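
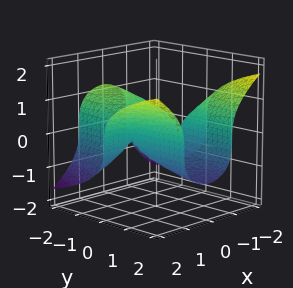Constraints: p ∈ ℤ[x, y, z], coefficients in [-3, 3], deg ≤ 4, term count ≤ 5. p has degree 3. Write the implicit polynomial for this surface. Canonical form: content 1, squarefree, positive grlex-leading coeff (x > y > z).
1. The degree is 3 — no degree-2 surface has this shape.
2. From the axis intercepts and sections: it crosses the y-axis at the gridline y = 0; one z-axis crossing is at z = 0; the visible x-axis segment lies entirely on the surface.
3. Putting this together gives p.

2*x^2*y - 3*z^3 - 2*y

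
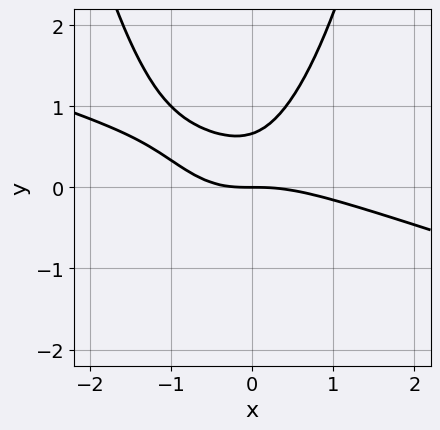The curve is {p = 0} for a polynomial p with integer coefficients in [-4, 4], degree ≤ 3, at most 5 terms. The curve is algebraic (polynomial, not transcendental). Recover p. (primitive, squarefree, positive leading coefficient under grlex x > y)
x^3 + 3*x^2*y + x*y - 3*y^2 + 2*y

The degree is 3 — no degree-2 curve has this shape.
Observable constraints: it meets the y-axis at y = 0 (among the integer gridlines); one x-axis crossing is at x = 0.
Together with the visible shape, these determine p as stated.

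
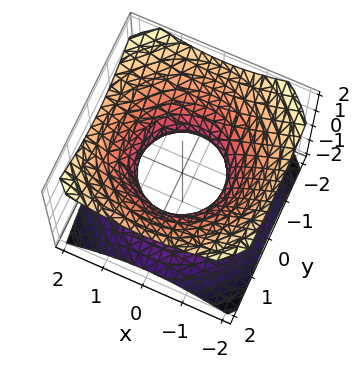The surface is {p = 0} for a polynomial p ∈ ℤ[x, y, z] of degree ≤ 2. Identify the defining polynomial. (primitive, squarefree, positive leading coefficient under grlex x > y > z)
2*x^2 + 2*y^2 - 3*z^2 - 2

(a) Degree: an hourglass — one-sheet hyperboloid; a quadric, so deg p = 2.
(b) Symmetries: mirror symmetry z ↦ −z ⇒ only even powers of z; the surface is invariant under rotation about z: p = q(x² + y², z).
(c) Observable constraints: it misses every integer gridline on the z-axis; among the integer gridlines, it crosses the y-axis at y ∈ {-1, 1}.
(d) Together with the visible shape, these determine p as stated. Check: (1, 0, 0) on the x-axis lies on the surface, and p(1, 0, 0) = 0. ✓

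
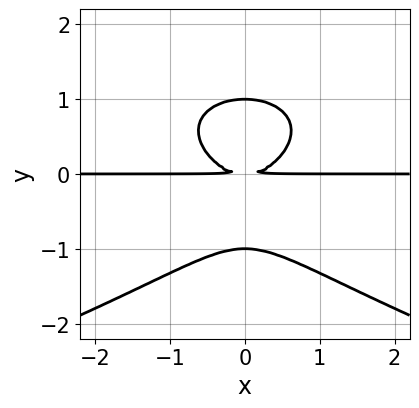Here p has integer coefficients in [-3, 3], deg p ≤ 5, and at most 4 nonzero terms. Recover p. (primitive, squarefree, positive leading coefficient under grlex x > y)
y^4 + x^2*y - y^2

First, deg p = 4. A generic line meets the curve in up to 4 points.
Then, symmetries: it's symmetric under x → −x, forcing even powers of x.
Next, observable constraints: among the integer gridlines, it crosses the y-axis at y ∈ {-1, 1}; the visible x-axis segment lies entirely on the curve.
Finally, assembling these constraints gives the stated polynomial.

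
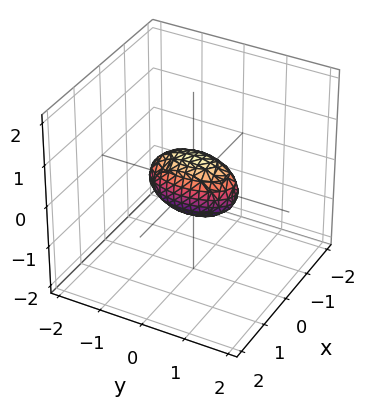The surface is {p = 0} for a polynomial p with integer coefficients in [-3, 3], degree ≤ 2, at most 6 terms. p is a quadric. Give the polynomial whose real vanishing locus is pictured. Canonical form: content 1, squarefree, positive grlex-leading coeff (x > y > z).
3*x^2 + y^2 + 2*z^2 - 1

1. Degree: bounded and convex; a quadric, so deg p = 2.
2. Symmetries: the x ↦ −x reflection is a symmetry, so x appears only in even powers; mirror symmetry y ↦ −y ⇒ only even powers of y; it's symmetric under z → −z, forcing even powers of z.
3. From the axis intercepts and sections: among the integer gridlines, it crosses the y-axis at y ∈ {-1, 1}.
4. Solving for integer coefficients yields p as stated.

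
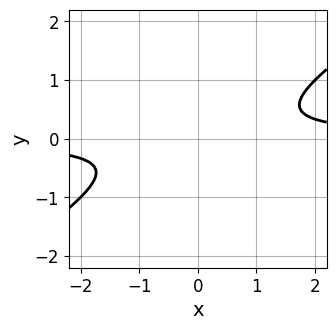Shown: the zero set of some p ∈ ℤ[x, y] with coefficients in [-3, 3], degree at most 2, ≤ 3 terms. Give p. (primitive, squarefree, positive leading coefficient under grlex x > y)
1. The degree is 2 — no degree-1 curve has this shape.
2. From the axis intercepts and sections: it misses every integer gridline on the y-axis; the curve avoids every integer x-axis point in the box.
3. Matching integer coefficients to the picture gives p.

2*x*y - 3*y^2 - 1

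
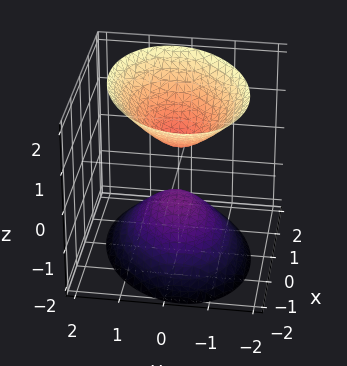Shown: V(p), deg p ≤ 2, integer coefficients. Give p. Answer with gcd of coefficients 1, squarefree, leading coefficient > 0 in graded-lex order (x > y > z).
2*x^2 - x*y + 3*y^2 - 2*z^2 + 1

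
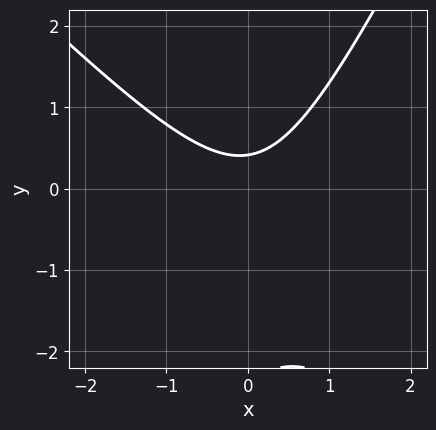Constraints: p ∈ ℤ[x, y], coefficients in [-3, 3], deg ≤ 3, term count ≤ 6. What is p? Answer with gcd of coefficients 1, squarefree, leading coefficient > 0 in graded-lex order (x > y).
(a) Degree: the shape is more complex than any degree-1 curve, so deg p = 2.
(b) From the visible intercepts: the curve avoids every integer x-axis point in the box.
(c) Assembling these constraints gives the stated polynomial.

2*x^2 + x*y - y^2 - 2*y + 1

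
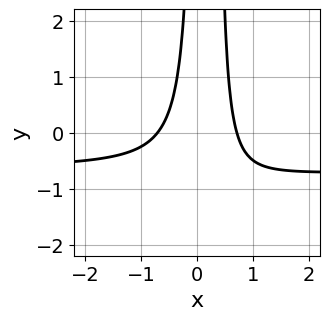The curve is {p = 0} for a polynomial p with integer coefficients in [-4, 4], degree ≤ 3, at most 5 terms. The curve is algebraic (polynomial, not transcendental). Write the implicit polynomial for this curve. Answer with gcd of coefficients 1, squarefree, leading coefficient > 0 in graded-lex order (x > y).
3*x^2*y + 2*x^2 - x*y - 1

1. deg p = 3. No degree-2 curve has this shape.
2. Observable constraints: the curve avoids every integer y-axis point in the box.
3. Solving for integer coefficients yields p as stated.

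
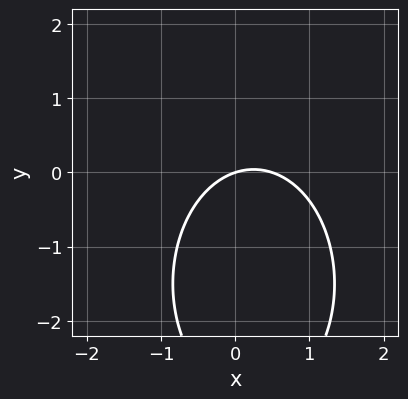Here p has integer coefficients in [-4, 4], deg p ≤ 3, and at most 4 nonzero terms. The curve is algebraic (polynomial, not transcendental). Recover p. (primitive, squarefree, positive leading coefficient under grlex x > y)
(a) The degree is 2 — a generic line meets the curve in up to 2 points.
(b) Observable constraints: it meets the y-axis at y = 0 (among the integer gridlines); one x-axis crossing is at x = 0.
(c) Together with the visible shape, these determine p as stated.

2*x^2 + y^2 - x + 3*y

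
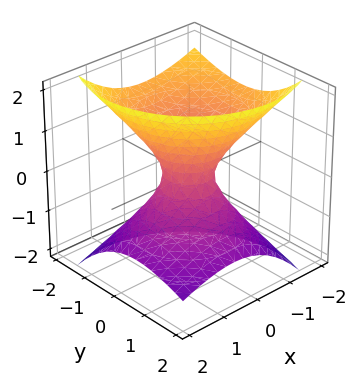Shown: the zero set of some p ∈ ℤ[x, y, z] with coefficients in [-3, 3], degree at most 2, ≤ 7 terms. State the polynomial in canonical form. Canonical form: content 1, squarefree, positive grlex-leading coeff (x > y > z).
3*x^2 + 3*x*z + 3*y^2 + 3*y*z - 3*z^2 - 1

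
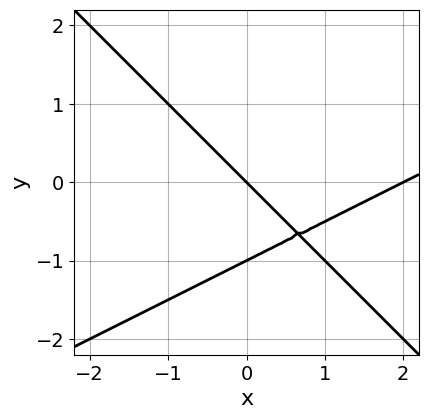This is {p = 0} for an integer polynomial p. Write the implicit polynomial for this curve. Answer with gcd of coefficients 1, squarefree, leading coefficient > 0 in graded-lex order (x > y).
(a) The degree is 2 — the shape is more complex than any degree-1 curve.
(b) Against the integer gridlines: among the integer gridlines, it crosses the x-axis at x ∈ {0, 2}; the y-axis gridline crossings are at y ∈ {-1, 0}.
(c) The integer polynomial consistent with all of this is the stated p.

x^2 - x*y - 2*y^2 - 2*x - 2*y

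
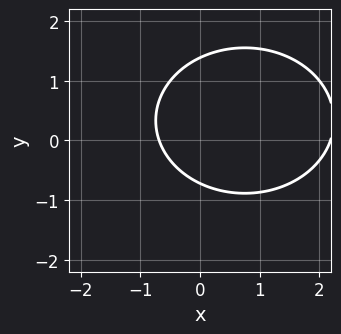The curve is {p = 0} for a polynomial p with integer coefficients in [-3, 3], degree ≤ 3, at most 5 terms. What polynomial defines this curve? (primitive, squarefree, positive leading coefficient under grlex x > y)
Degree: a generic line meets the curve in up to 2 points, so deg p = 2.
The integer polynomial consistent with all of this is the stated p.

2*x^2 + 3*y^2 - 3*x - 2*y - 3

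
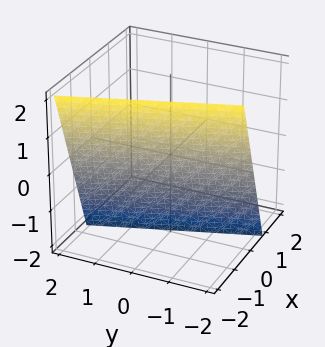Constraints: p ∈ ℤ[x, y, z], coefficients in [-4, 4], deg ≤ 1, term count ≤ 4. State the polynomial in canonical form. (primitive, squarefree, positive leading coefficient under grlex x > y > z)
3*x + y + z + 2

deg p = 1. The surface is flat (a plane).
Against the integer gridlines: it meets the y-axis at y = -2 (among the integer gridlines); one z-axis crossing is at z = -2.
The integer polynomial consistent with all of this is the stated p.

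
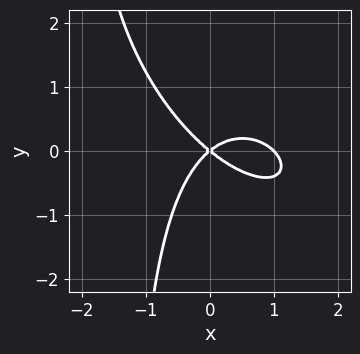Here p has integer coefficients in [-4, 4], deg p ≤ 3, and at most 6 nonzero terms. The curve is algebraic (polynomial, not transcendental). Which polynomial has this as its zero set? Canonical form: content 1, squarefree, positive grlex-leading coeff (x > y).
Degree: a generic line meets the curve in up to 3 points, so deg p = 3.
Observable constraints: it meets the y-axis at y = 0 (among the integer gridlines); the x-axis gridline crossings are at x ∈ {0, 1}.
Matching integer coefficients to the picture gives p.

2*x^3 + 2*x^2*y + 2*x*y^2 - 2*x^2 + 3*y^2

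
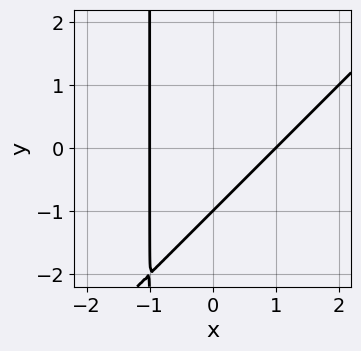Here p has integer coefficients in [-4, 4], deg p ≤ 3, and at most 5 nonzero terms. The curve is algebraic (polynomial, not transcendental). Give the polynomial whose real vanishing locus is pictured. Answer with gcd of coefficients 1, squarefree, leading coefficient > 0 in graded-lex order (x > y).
x^2 - x*y - y - 1

Degree: the shape is more complex than any degree-1 curve, so deg p = 2.
Reading off the gridlines: the x-axis gridline crossings are at x ∈ {-1, 1}; it meets the y-axis at y = -1 (among the integer gridlines).
Assembling these constraints gives the stated polynomial.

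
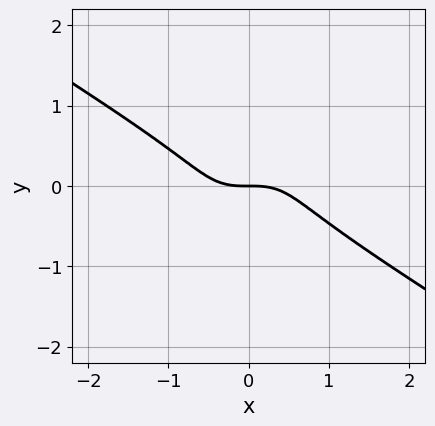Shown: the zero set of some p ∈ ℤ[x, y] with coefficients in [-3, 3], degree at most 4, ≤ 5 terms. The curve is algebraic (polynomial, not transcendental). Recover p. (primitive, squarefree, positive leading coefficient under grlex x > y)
First, degree: the shape is more complex than any degree-2 curve, so deg p = 3.
Next, against the integer gridlines: one x-axis crossing is at x = 0; one y-axis crossing is at y = 0.
Finally, assembling these constraints gives the stated polynomial.

x^3 - 2*x*y^2 + y^3 + y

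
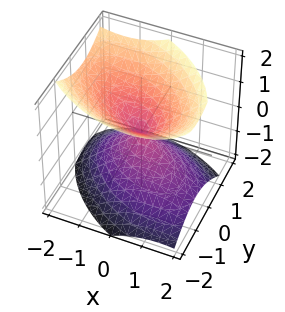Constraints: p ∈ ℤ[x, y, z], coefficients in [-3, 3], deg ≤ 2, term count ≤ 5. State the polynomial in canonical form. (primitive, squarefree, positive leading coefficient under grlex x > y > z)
2*x^2 + 2*x*y + x*z + 3*y^2 - 3*z^2

(a) I count 2 distinct pieces. Treating them together as one polynomial.
(b) Degree: a generic line meets the surface in up to 2 points, so deg p = 2.
(c) From the axis intercepts and sections: one x-axis crossing is at x = 0; it crosses the z-axis at the gridline z = 0.
(d) Putting this together gives p.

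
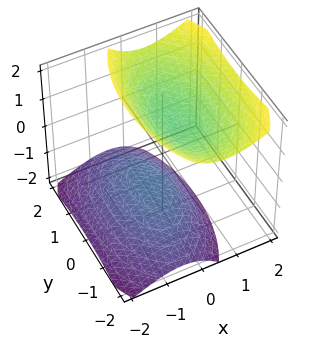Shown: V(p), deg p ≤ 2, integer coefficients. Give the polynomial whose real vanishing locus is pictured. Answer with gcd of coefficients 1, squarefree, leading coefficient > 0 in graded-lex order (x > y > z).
First, the picture has 2 separate pieces.
Next, deg p = 2.
Then, from the axis intercepts and sections: it misses every integer gridline on the x-axis; the surface avoids every integer y-axis point in the box; the z-axis gridline crossings are at z ∈ {-1, 1}.
Finally, fitting integer coefficients to these (and the overall shape) gives p.

3*x^2 - 2*x*z + y^2 - 2*z^2 + 2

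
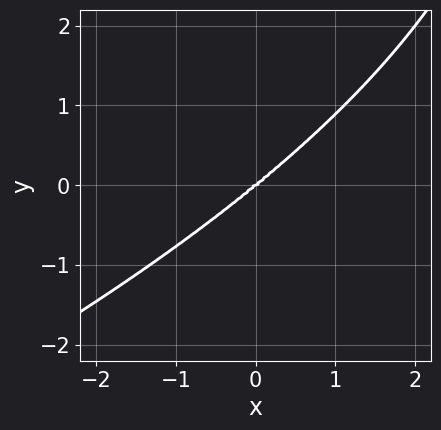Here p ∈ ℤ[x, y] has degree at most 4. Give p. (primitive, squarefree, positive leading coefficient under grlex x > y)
(a) Degree: a generic line meets the curve in up to 4 points, so deg p = 4.
(b) Reading off the gridlines: it crosses the x-axis at the gridline x = 0; it meets the y-axis at y = 0 (among the integer gridlines).
(c) Putting this together gives p.

x*y^3 + 3*x^3 - 2*x*y^2 - 3*y^3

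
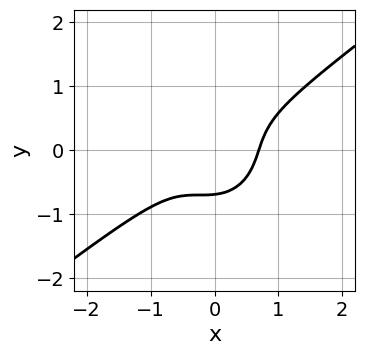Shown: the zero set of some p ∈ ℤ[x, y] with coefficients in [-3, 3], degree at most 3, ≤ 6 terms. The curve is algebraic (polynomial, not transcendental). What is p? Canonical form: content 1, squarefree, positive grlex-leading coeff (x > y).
3*x^3 - 3*x^2*y + x*y^2 - 3*y^3 - 1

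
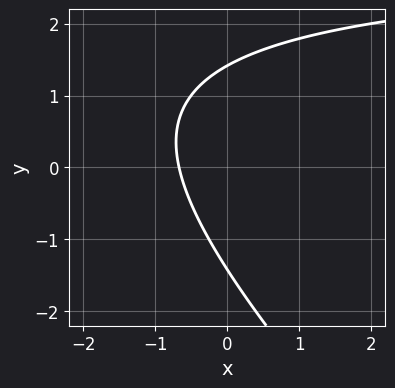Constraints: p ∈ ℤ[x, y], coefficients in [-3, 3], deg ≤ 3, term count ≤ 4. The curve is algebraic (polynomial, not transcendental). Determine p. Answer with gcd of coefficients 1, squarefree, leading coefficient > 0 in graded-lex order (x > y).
x*y + y^2 - 3*x - 2

Degree: the shape is more complex than any degree-1 curve, so deg p = 2.
Matching integer coefficients to the picture gives p.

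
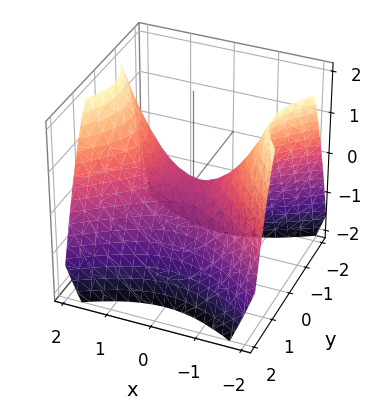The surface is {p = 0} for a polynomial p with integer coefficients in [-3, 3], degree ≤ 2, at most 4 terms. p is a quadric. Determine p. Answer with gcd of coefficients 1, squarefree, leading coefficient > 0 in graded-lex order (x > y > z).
1. deg p = 2.
2. Symmetries: the y ↦ −y reflection is a symmetry, so y appears only in even powers; it's symmetric under x → −x, forcing even powers of x.
3. From the axis intercepts and sections: it crosses the y-axis at the gridline y = 0; it crosses the x-axis at the gridline x = 0; it crosses the z-axis at the gridline z = 0.
4. Together with the visible shape, these determine p as stated.

2*x^2 - 3*y^2 - 3*z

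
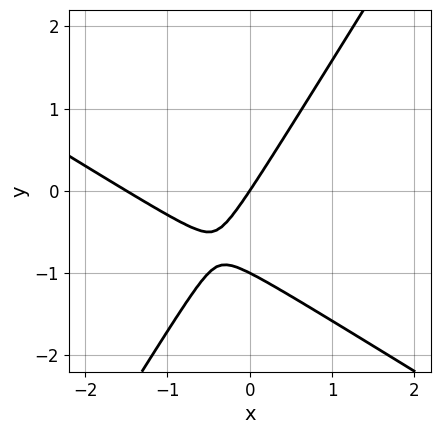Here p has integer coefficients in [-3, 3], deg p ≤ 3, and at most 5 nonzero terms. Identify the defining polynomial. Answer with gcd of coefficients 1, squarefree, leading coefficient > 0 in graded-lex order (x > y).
deg p = 2. The shape is more complex than any degree-1 curve.
Checking where it meets the axes: one x-axis crossing is at x = 0; among the integer gridlines, it crosses the y-axis at y ∈ {-1, 0}.
The integer polynomial consistent with all of this is the stated p.

2*x^2 + 2*x*y - 2*y^2 + 3*x - 2*y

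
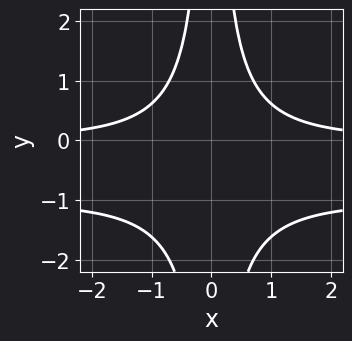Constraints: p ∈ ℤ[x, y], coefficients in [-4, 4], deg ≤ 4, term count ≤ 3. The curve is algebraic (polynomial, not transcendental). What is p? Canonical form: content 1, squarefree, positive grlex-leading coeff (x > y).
First, degree: no degree-3 curve has this shape, so deg p = 4.
Then, symmetries: mirror symmetry x ↦ −x ⇒ only even powers of x.
Then, checking where it meets the axes: the curve avoids every integer y-axis point in the box; it misses every integer gridline on the x-axis.
Finally, putting this together gives p.

x^2*y^2 + x^2*y - 1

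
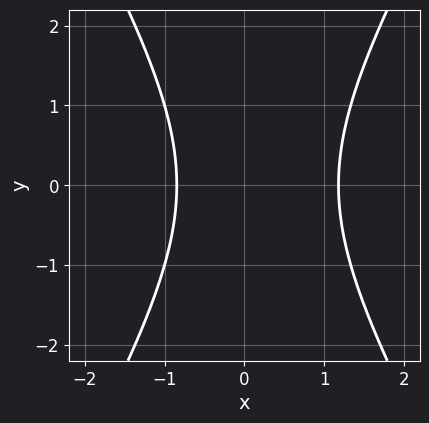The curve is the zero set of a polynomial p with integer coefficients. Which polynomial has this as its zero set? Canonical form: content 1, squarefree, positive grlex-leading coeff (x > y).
1. deg p = 2. The shape is more complex than any degree-1 curve.
2. Symmetries: it's symmetric under y → −y, forcing even powers of y.
3. Reading off the gridlines: it misses every integer gridline on the y-axis.
4. Matching integer coefficients to the picture gives p.

3*x^2 - y^2 - x - 3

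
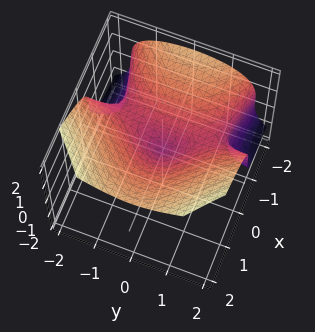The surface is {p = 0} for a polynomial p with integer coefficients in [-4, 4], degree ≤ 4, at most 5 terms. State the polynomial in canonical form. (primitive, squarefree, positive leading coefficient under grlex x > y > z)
2*x*y^2 - 2*z^3 + 2*x^2 + y^2

The degree is 3 — a generic line meets the surface in up to 3 points.
Against the integer gridlines: it crosses the z-axis at the gridline z = 0; it crosses the y-axis at the gridline y = 0.
The integer polynomial consistent with all of this is the stated p.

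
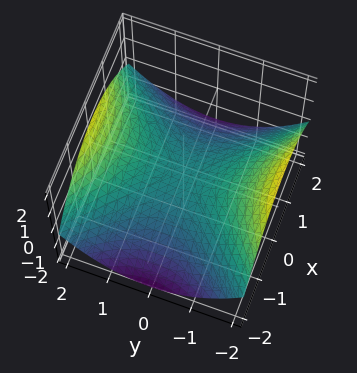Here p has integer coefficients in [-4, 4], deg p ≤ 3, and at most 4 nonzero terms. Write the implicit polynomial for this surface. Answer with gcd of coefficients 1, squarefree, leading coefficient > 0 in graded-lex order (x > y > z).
x^2 - y^2 + 3*z

The degree is 2 — a hyperbolic paraboloid; a quadric.
Symmetries: the x ↦ −x reflection is a symmetry, so x appears only in even powers; it's symmetric under y → −y, forcing even powers of y.
From the axis intercepts and sections: it crosses the x-axis at the gridline x = 0; it meets the z-axis at z = 0 (among the integer gridlines); it meets the y-axis at y = 0 (among the integer gridlines).
Matching integer coefficients to the picture gives p.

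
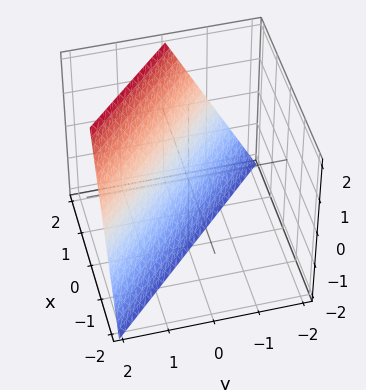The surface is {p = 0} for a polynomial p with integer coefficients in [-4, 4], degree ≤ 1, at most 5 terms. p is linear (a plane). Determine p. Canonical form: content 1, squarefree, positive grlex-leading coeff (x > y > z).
2*x + 2*y - z - 2

1. deg p = 1. The surface is flat (a plane).
2. Checking where it meets the axes: it meets the y-axis at y = 1 (among the integer gridlines); it meets the z-axis at z = -2 (among the integer gridlines); it meets the x-axis at x = 1 (among the integer gridlines).
3. These observations pin down the coefficients.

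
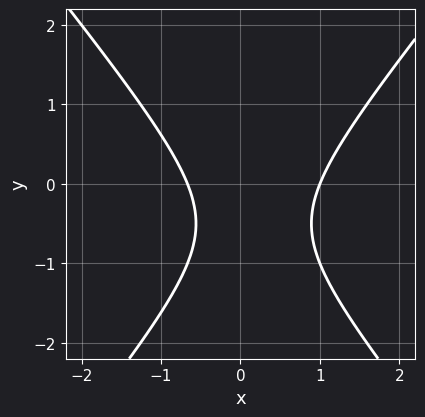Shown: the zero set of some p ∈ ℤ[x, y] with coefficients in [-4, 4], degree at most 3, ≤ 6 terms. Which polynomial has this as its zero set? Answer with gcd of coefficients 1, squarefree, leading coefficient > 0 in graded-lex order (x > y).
The degree is 2 — a generic line meets the curve in up to 2 points.
Against the integer gridlines: the curve avoids every integer y-axis point in the box; it meets the x-axis at x = 1 (among the integer gridlines).
Matching integer coefficients to the picture gives p.

3*x^2 - 2*y^2 - x - 2*y - 2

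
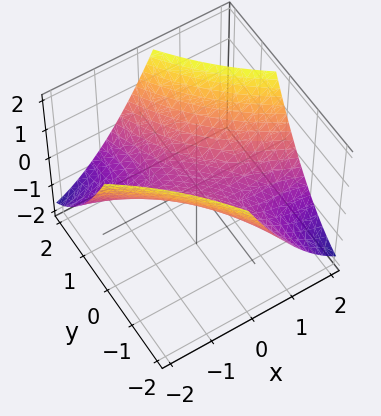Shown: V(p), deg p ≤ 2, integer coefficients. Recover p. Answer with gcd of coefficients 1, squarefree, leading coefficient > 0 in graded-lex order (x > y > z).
(a) deg p = 2. The shape is more complex than any degree-1 surface.
(b) Reading off the gridlines: it crosses the z-axis at the gridline z = 0; it crosses the y-axis at the gridline y = 0; it meets the x-axis at x = 0 (among the integer gridlines).
(c) Assembling these constraints gives the stated polynomial.

x^2 + 3*x*y + y^2 - 3*z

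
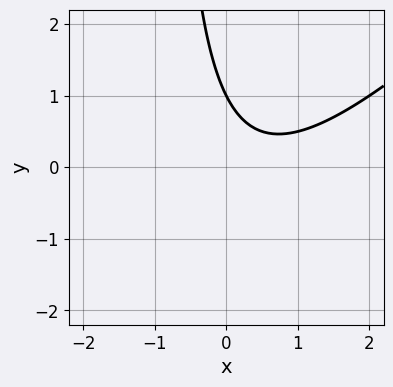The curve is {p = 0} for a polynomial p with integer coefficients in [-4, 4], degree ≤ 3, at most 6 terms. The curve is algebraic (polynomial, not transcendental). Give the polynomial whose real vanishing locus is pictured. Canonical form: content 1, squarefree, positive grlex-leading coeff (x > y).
x^2 - x*y - x - y + 1

1. deg p = 2.
2. Observable constraints: one y-axis crossing is at y = 1; the curve avoids every integer x-axis point in the box.
3. Together with the visible shape, these determine p as stated.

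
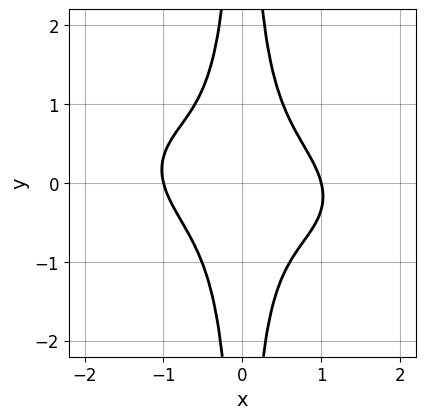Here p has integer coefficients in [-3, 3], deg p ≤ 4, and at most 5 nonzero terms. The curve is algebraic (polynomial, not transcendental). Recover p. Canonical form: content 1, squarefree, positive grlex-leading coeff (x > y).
The degree is 4 — the shape is more complex than any degree-3 curve.
Observable constraints: among the integer gridlines, it crosses the x-axis at x ∈ {-1, 1}; it misses every integer gridline on the y-axis.
Putting this together gives p.

x^4 + x^3*y + 3*x^2*y^2 - 1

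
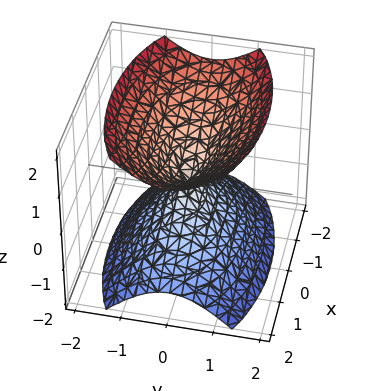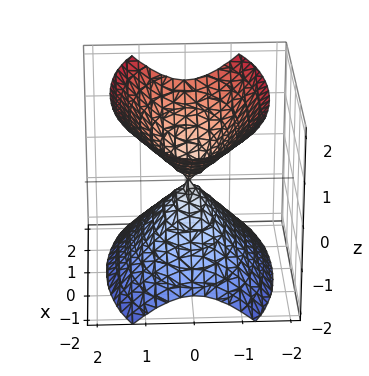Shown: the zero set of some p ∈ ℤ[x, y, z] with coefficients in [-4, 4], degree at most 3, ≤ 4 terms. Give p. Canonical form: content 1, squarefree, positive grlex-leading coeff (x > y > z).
I count 2 distinct pieces. They look like related sheets of one shape, so recover p as a whole.
deg p = 2. Two nappes meeting at a single point; a quadric.
Symmetries: it's symmetric under y → −y, forcing even powers of y; mirror symmetry z ↦ −z ⇒ only even powers of z; the x ↦ −x reflection is a symmetry, so x appears only in even powers.
Observable constraints: it crosses the z-axis at the gridline z = 0; it meets the x-axis at x = 0 (among the integer gridlines); it crosses the y-axis at the gridline y = 0.
Solving for integer coefficients yields p as stated.

x^2 + 3*y^2 - 2*z^2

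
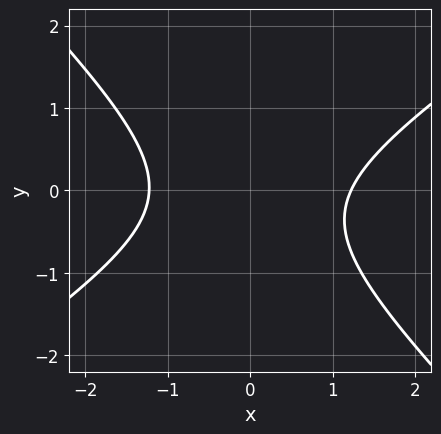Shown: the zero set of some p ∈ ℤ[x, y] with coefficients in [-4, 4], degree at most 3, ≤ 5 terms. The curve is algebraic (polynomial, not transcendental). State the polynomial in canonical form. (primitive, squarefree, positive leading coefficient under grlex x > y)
First, deg p = 2. The shape is more complex than any degree-1 curve.
Next, against the integer gridlines: no y-intercept at any integer in the box.
Finally, solving for integer coefficients yields p as stated.

2*x^2 - x*y - 3*y^2 - y - 3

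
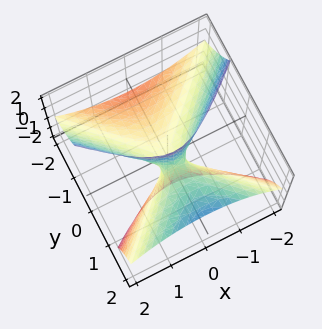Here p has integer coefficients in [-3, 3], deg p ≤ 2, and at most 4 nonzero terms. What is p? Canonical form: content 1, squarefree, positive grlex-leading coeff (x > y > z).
2*x^2 - 2*y^2 + 3*y*z - z

(a) deg p = 2. A generic line meets the surface in up to 2 points.
(b) Against the integer gridlines: it meets the x-axis at x = 0 (among the integer gridlines); it meets the y-axis at y = 0 (among the integer gridlines).
(c) Assembling these constraints gives the stated polynomial.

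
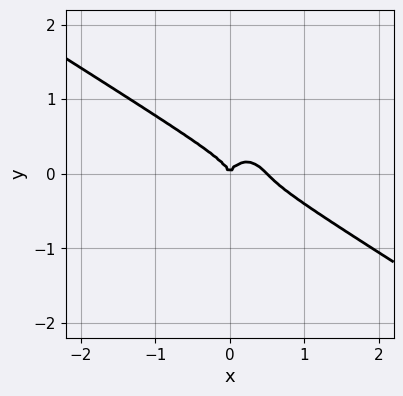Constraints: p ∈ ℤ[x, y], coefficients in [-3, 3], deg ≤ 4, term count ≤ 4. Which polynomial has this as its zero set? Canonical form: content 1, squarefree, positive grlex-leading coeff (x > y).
deg p = 3. A generic line meets the curve in up to 3 points.
Against the integer gridlines: one y-axis crossing is at y = 0; it meets the x-axis at x = 0 (among the integer gridlines).
Assembling these constraints gives the stated polynomial.

2*x^3 + 2*x^2*y + 3*y^3 - x^2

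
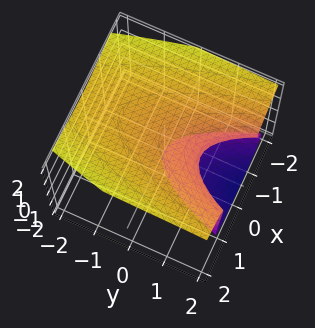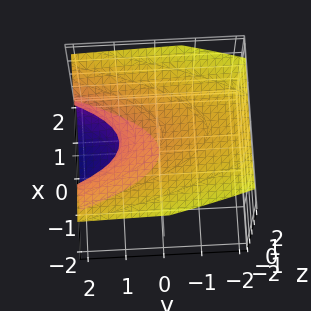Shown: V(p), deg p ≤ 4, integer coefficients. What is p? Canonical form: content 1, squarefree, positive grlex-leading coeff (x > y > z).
First, deg p = 3. No degree-2 surface has this shape.
Next, against the integer gridlines: it meets the x-axis at x = 0 (among the integer gridlines); it meets the y-axis at y = 0 (among the integer gridlines); it meets the z-axis at z = 0 (among the integer gridlines).
Finally, assembling these constraints gives the stated polynomial.

2*z^3 - x^2 - 3*z^2 + y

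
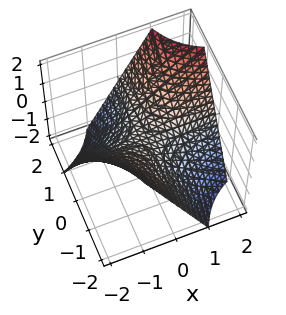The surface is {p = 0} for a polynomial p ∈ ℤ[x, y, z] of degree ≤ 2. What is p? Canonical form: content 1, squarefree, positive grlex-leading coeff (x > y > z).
(a) Degree: a hyperbolic paraboloid; a quadric, so deg p = 2.
(b) From the visible intercepts: every point of the x-axis in the box is on the surface; the visible y-axis segment lies entirely on the surface; it crosses the z-axis at the gridline z = 0.
(c) Matching integer coefficients to the picture gives p.

x*y - z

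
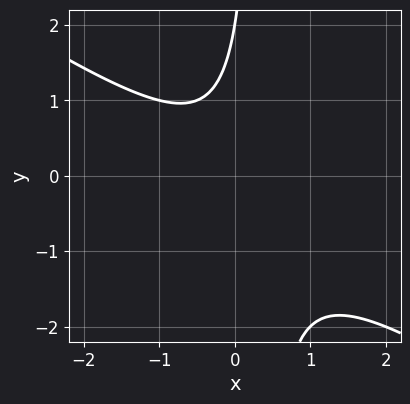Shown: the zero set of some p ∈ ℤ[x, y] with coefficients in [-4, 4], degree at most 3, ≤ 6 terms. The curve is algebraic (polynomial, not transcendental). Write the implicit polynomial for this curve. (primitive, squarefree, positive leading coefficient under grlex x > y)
(a) deg p = 2. The shape is more complex than any degree-1 curve.
(b) From the visible intercepts: the curve avoids every integer x-axis point in the box; one y-axis crossing is at y = 2.
(c) Solving for integer coefficients yields p as stated.

2*x^2 + 3*x*y - y + 2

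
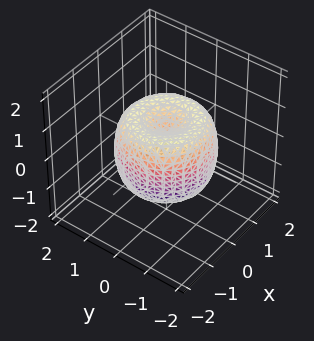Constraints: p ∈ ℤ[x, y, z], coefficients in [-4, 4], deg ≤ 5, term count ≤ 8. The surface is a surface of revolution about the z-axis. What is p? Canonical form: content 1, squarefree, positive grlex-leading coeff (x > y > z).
1. The degree is 4 — a generic line meets the surface in up to 4 points.
2. By symmetry, the z-axis is an axis of rotation, so x and y enter only as x² + y².
3. Against the integer gridlines: a circular section at z = 1 has radius between 0 and 1.
4. Assembling these constraints gives the stated polynomial.

2*x^4 + 4*x^2*y^2 + 2*y^4 - 3*x^2 - 3*y^2 + 2*z^2 - 1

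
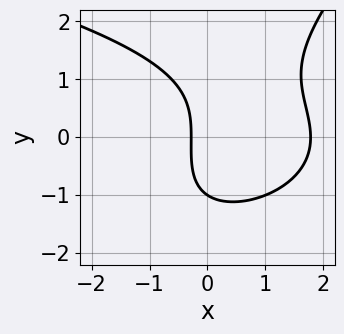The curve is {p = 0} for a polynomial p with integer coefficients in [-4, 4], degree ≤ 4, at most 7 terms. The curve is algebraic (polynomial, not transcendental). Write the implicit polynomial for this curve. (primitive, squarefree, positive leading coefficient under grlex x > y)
x*y^2 - y^3 + 2*x^2 - 3*x - 1

1. deg p = 3. The shape is more complex than any degree-2 curve.
2. Checking where it meets the axes: it meets the y-axis at y = -1 (among the integer gridlines).
3. Fitting integer coefficients to these (and the overall shape) gives p.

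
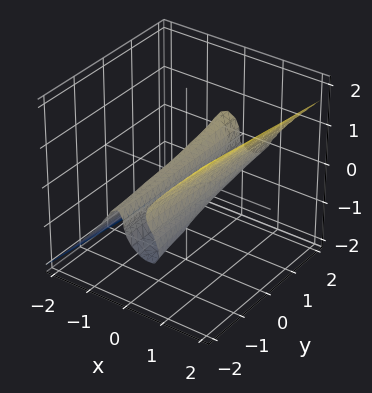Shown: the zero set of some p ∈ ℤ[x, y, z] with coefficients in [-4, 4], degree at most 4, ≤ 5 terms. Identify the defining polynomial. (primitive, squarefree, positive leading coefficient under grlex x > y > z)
3*x^3 - x*y*z - 3*z^3 - x^2 - x

(a) deg p = 3. No degree-2 surface has this shape.
(b) Reading off the gridlines: one x-axis crossing is at x = 0; the visible y-axis segment lies entirely on the surface.
(c) Together with the visible shape, these determine p as stated.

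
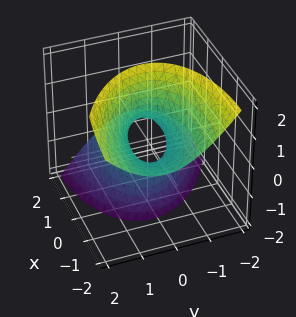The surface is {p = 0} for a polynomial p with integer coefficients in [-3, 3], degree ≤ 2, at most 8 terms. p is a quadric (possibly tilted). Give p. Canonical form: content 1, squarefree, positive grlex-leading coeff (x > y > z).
1. Degree: the shape is more complex than any degree-1 surface, so deg p = 2.
2. Against the integer gridlines: the surface avoids every integer z-axis point in the box; the x-axis gridline crossings are at x ∈ {-1, 1}.
3. The integer polynomial consistent with all of this is the stated p.

x^2 + x*y + 3*x*z + 3*y^2 - z^2 - 1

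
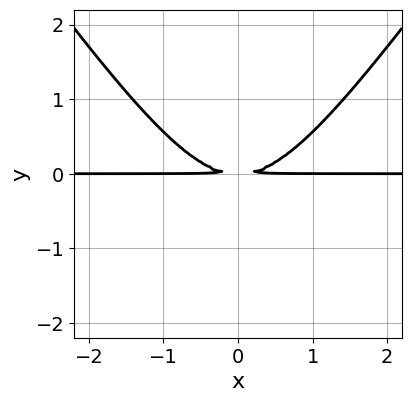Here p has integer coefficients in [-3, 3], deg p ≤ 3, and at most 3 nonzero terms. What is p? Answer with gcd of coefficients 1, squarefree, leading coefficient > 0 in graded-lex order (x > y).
(a) Degree: no degree-2 curve has this shape, so deg p = 3.
(b) Symmetries: the x ↦ −x reflection is a symmetry, so x appears only in even powers.
(c) Observable constraints: every point of the x-axis in the box is on the curve.
(d) Putting this together gives p.

2*x^2*y - y^3 - 3*y^2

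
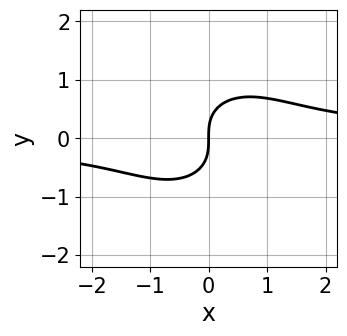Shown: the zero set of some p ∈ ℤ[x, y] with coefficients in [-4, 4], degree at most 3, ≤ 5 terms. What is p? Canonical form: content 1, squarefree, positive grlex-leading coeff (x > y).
x^2*y + y^3 - x

The degree is 3 — a generic line meets the curve in up to 3 points.
From the visible intercepts: it crosses the y-axis at the gridline y = 0; one x-axis crossing is at x = 0.
Together with the visible shape, these determine p as stated.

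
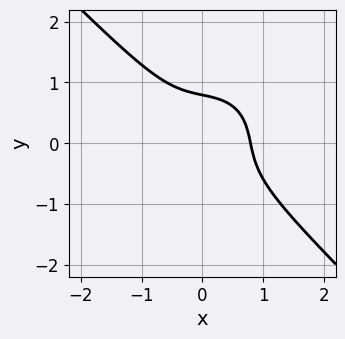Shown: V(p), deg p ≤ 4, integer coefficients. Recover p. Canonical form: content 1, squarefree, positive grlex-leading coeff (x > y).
2*x^3 + 2*y^3 + x*y - 1

First, degree: no degree-2 curve has this shape, so deg p = 3.
Finally, matching integer coefficients to the picture gives p.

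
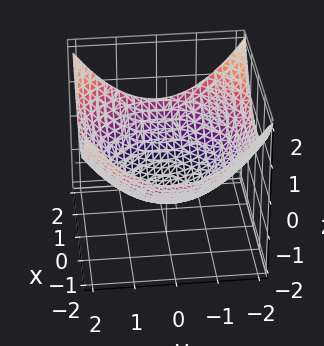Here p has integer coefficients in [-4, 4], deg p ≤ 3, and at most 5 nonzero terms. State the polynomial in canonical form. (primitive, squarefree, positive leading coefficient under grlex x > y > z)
1. The degree is 2 — no degree-1 surface has this shape.
2. Symmetry: the surface is invariant under rotation about z: p = q(x² + y², z).
3. Reading off the gridlines: one z-axis crossing is at z = -1; a circular section at z = 0 has radius between 1 and 2.
4. Putting this together gives p.

x^2 + y^2 - 3*z - 3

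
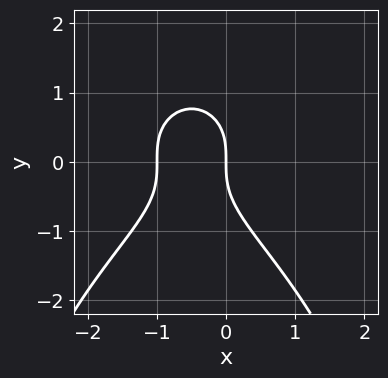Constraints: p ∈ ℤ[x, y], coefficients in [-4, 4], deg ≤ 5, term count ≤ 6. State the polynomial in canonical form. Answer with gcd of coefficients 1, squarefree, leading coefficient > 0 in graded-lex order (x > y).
First, deg p = 4.
Then, observable constraints: among the integer gridlines, it crosses the x-axis at x ∈ {-1, 0}; it meets the y-axis at y = 0 (among the integer gridlines).
Finally, fitting integer coefficients to these (and the overall shape) gives p.

x^2*y^2 + x*y^2 + 2*y^3 + 3*x^2 + 3*x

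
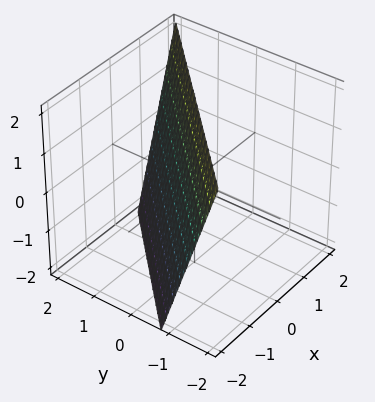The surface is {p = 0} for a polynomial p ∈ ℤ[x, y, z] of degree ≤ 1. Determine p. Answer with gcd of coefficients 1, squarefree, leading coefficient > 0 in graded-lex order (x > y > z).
3*x - 3*y - z + 2

1. deg p = 1. The surface is flat (a plane).
2. Reading off the gridlines: it crosses the z-axis at the gridline z = 2.
3. The integer polynomial consistent with all of this is the stated p.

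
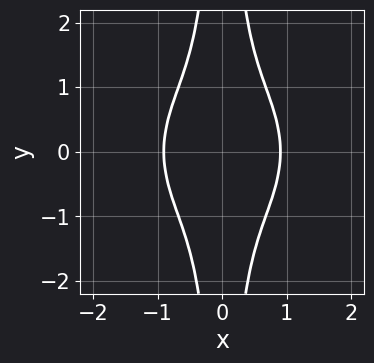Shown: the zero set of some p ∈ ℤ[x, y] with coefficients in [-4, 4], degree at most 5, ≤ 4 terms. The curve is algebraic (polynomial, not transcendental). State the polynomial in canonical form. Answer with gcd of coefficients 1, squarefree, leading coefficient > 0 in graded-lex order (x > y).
First, the degree is 4 — a generic line meets the curve in up to 4 points.
Then, symmetries: the x ↦ −x reflection is a symmetry, so x appears only in even powers; it's symmetric under y → −y, forcing even powers of y.
Then, from the visible intercepts: no y-intercept at any integer in the box.
Finally, fitting integer coefficients to these (and the overall shape) gives p.

3*x^4 + 3*x^2*y^2 - 2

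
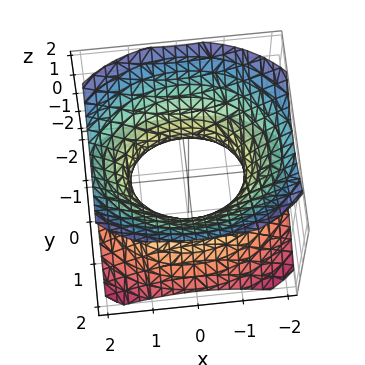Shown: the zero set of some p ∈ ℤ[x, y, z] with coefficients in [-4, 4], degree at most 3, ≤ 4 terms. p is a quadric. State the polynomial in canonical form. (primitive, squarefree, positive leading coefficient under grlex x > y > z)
1. deg p = 2.
2. Symmetries: mirror symmetry x ↦ −x ⇒ only even powers of x; the z ↦ −z reflection is a symmetry, so z appears only in even powers; it's symmetric under y → −y, forcing even powers of y.
3. From the visible intercepts: the y-axis gridline crossings are at y ∈ {-1, 1}; the surface avoids every integer z-axis point in the box.
4. These observations pin down the coefficients.

2*x^2 + 3*y^2 - 3*z^2 - 3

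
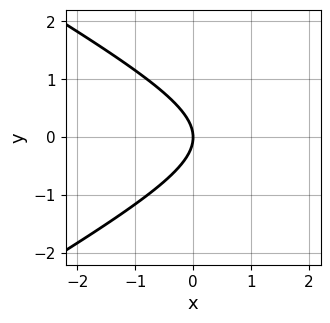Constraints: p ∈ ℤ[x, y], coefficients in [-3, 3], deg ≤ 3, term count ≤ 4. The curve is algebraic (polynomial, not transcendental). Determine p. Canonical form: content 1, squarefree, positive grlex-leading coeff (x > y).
(a) The degree is 2 — a generic line meets the curve in up to 2 points.
(b) Symmetries: it's symmetric under y → −y, forcing even powers of y.
(c) Against the integer gridlines: it crosses the y-axis at the gridline y = 0; one x-axis crossing is at x = 0.
(d) Together with the visible shape, these determine p as stated.

x^2 - 3*y^2 - 3*x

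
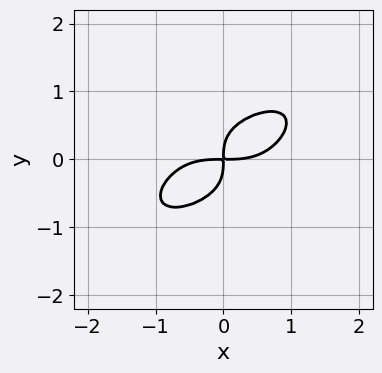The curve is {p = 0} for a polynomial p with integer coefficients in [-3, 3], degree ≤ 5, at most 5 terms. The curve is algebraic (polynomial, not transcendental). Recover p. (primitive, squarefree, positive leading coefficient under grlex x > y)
First, degree: no degree-3 curve has this shape, so deg p = 4.
Finally, solving for integer coefficients yields p as stated.

x^4 + 3*y^4 - 2*x*y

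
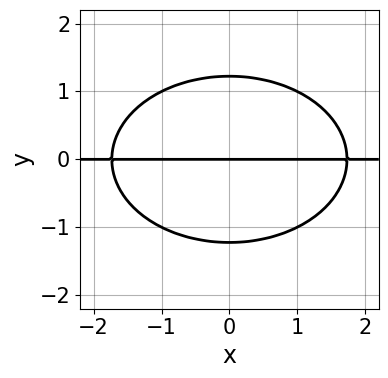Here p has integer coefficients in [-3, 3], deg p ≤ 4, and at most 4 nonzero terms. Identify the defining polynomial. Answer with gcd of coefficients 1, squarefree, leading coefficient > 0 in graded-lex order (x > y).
x^2*y + 2*y^3 - 3*y

(a) Degree: the shape is more complex than any degree-2 curve, so deg p = 3.
(b) Symmetries: mirror symmetry x ↦ −x ⇒ only even powers of x.
(c) Checking where it meets the axes: the visible x-axis segment lies entirely on the curve; it crosses the y-axis at the gridline y = 0.
(d) The integer polynomial consistent with all of this is the stated p.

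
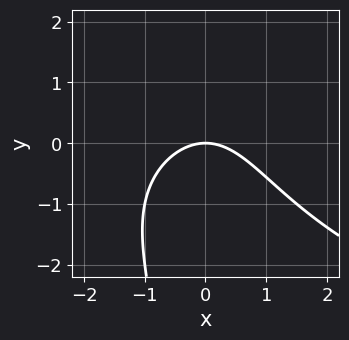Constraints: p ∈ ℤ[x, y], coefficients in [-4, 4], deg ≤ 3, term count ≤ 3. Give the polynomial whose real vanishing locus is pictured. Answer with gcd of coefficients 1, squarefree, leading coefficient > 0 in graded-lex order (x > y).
x*y^2 - 2*x^2 - 3*y

1. The degree is 3 — a generic line meets the curve in up to 3 points.
2. From the axis intercepts and sections: one x-axis crossing is at x = 0; it meets the y-axis at y = 0 (among the integer gridlines).
3. Matching integer coefficients to the picture gives p.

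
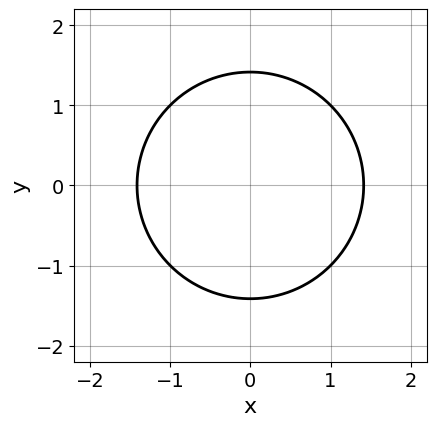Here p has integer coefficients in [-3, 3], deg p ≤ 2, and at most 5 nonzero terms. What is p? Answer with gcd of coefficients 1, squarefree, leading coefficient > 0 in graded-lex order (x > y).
x^2 + y^2 - 2

(a) Degree: a generic line meets the curve in up to 2 points, so deg p = 2.
(b) Symmetries: mirror symmetry x ↦ −x ⇒ only even powers of x; it's symmetric under y → −y, forcing even powers of y.
(c) Fitting integer coefficients to these (and the overall shape) gives p.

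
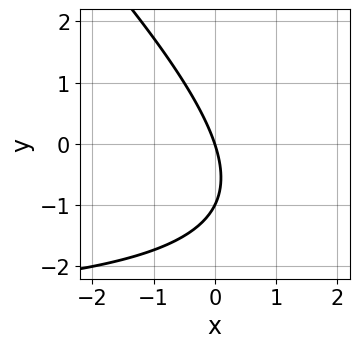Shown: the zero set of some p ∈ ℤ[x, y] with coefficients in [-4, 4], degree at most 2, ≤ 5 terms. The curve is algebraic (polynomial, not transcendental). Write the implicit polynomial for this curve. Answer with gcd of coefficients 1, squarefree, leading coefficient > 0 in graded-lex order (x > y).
x*y + y^2 + 3*x + y

deg p = 2. A generic line meets the curve in up to 2 points.
From the axis intercepts and sections: the y-axis gridline crossings are at y ∈ {-1, 0}; one x-axis crossing is at x = 0.
Fitting integer coefficients to these (and the overall shape) gives p.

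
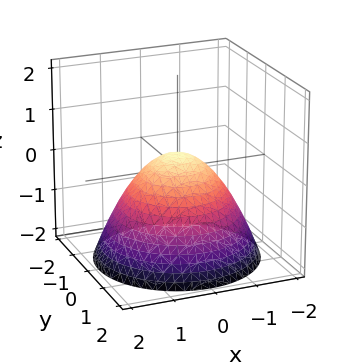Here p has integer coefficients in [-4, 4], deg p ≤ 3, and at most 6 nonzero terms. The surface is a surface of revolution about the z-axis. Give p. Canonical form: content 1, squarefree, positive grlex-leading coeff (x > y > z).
1. deg p = 2.
2. Symmetries: every cross-section ⟂ z is a circle, so x, y appear only via x² + y².
3. Checking where it meets the axes: a circular section at z = -2 has radius between 1 and 2.
4. Assembling these constraints gives the stated polynomial.

2*x^2 + 2*y^2 + 3*z - 1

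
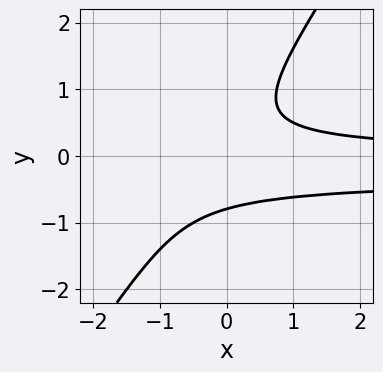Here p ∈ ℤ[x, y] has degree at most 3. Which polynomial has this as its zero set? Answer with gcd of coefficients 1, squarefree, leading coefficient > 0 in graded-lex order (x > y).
3*x*y^2 - 2*y^3 + x*y - 1

1. The degree is 3 — the shape is more complex than any degree-2 curve.
2. Reading off the gridlines: the curve avoids every integer x-axis point in the box.
3. These observations pin down the coefficients.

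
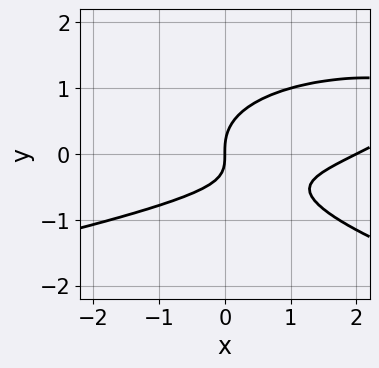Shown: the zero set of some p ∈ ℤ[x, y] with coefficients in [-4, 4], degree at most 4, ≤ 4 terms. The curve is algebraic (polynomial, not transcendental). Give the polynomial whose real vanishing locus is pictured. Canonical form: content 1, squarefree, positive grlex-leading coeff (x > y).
(a) Degree: the shape is more complex than any degree-2 curve, so deg p = 3.
(b) From the axis intercepts and sections: among the integer gridlines, it crosses the x-axis at x ∈ {0, 2}; it crosses the y-axis at the gridline y = 0.
(c) The integer polynomial consistent with all of this is the stated p.

3*y^3 + x^2 - 2*x*y - 2*x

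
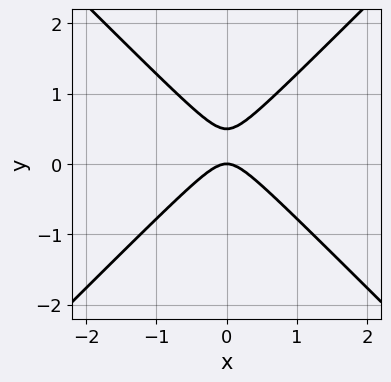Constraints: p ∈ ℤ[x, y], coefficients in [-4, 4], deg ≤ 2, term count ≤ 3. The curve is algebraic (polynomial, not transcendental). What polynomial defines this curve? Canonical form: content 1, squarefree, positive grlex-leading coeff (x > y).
2*x^2 - 2*y^2 + y

First, the degree is 2 — the shape is more complex than any degree-1 curve.
Then, symmetries: mirror symmetry x ↦ −x ⇒ only even powers of x.
Then, checking where it meets the axes: one x-axis crossing is at x = 0; one y-axis crossing is at y = 0.
Finally, matching integer coefficients to the picture gives p.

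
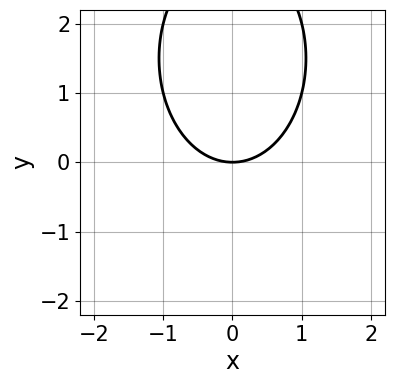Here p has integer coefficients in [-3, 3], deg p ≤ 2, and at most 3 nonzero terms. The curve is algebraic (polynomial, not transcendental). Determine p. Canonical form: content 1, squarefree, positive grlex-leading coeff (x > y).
Degree: no degree-1 curve has this shape, so deg p = 2.
Symmetries: it's symmetric under x → −x, forcing even powers of x.
From the axis intercepts and sections: it crosses the x-axis at the gridline x = 0; one y-axis crossing is at y = 0.
The integer polynomial consistent with all of this is the stated p.

2*x^2 + y^2 - 3*y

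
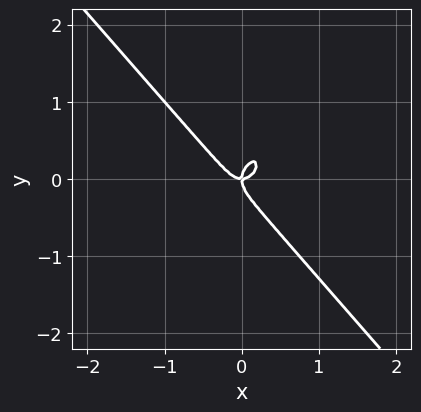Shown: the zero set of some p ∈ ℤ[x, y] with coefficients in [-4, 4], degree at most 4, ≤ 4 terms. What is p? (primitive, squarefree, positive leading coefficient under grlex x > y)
3*x^3 + 2*y^3 - x*y

(a) Degree: no degree-2 curve has this shape, so deg p = 3.
(b) Reading off the gridlines: it meets the x-axis at x = 0 (among the integer gridlines); one y-axis crossing is at y = 0.
(c) Together with the visible shape, these determine p as stated.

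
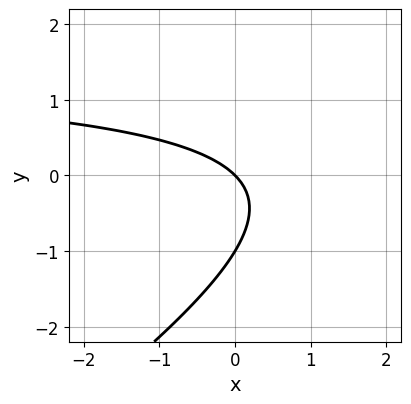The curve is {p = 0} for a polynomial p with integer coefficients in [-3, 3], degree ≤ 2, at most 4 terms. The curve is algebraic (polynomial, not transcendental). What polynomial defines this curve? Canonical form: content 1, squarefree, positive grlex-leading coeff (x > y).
2*x*y - 3*y^2 - 3*x - 3*y

First, deg p = 2.
Next, observable constraints: one x-axis crossing is at x = 0; among the integer gridlines, it crosses the y-axis at y ∈ {-1, 0}.
Finally, solving for integer coefficients yields p as stated.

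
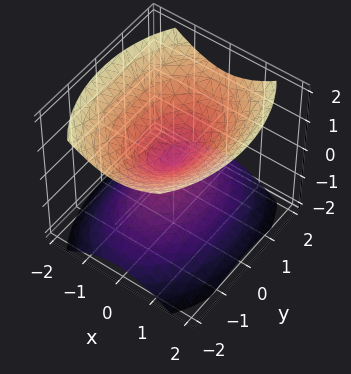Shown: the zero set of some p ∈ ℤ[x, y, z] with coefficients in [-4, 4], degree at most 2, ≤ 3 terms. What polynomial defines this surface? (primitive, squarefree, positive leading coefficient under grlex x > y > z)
(a) I count 2 distinct pieces. They look like related sheets of one shape, so recover p as a whole.
(b) The degree is 2 — two nappes meeting at a single point; a quadric.
(c) Symmetries: the x ↦ −x reflection is a symmetry, so x appears only in even powers; mirror symmetry y ↦ −y ⇒ only even powers of y; it's symmetric under z → −z, forcing even powers of z.
(d) Checking where it meets the axes: it meets the z-axis at z = 0 (among the integer gridlines); one x-axis crossing is at x = 0; it crosses the y-axis at the gridline y = 0.
(e) Solving for integer coefficients yields p as stated.

2*x^2 + y^2 - 2*z^2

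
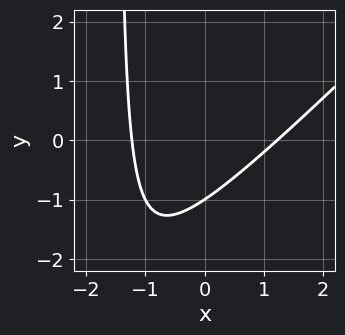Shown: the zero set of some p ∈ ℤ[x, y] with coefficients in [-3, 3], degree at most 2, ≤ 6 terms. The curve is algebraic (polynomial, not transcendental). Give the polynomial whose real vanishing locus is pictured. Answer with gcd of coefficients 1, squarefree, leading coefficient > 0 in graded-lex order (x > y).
(a) The degree is 2 — no degree-1 curve has this shape.
(b) Checking where it meets the axes: it meets the y-axis at y = -1 (among the integer gridlines).
(c) Together with the visible shape, these determine p as stated.

2*x^2 - 2*x*y - 3*y - 3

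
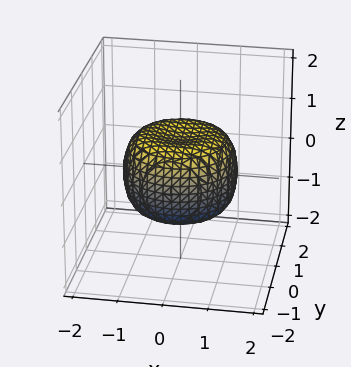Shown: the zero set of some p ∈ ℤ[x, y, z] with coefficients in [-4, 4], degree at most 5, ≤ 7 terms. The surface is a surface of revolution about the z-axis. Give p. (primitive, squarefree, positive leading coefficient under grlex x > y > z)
2*x^4 + 4*x^2*y^2 + 2*y^4 - 2*x^2 - 2*y^2 + 3*z^2 - 2

First, degree: no degree-3 surface has this shape, so deg p = 4.
Next, by symmetry, the surface is invariant under rotation about z: p = q(x² + y², z).
Next, against the integer gridlines: a circular section at z = 0 has radius between 1 and 2.
Finally, assembling these constraints gives the stated polynomial.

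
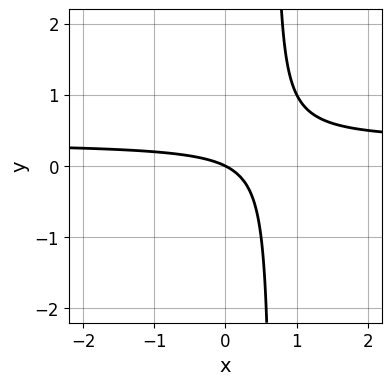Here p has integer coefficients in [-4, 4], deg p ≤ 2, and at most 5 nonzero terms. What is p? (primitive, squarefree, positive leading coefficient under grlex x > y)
3*x*y - x - 2*y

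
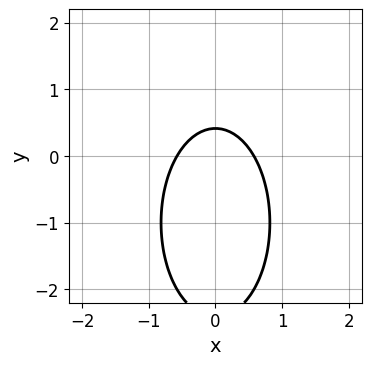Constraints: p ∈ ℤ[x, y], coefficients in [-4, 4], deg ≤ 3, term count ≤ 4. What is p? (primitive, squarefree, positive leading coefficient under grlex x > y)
deg p = 2. The shape is more complex than any degree-1 curve.
Symmetries: the x ↦ −x reflection is a symmetry, so x appears only in even powers.
Solving for integer coefficients yields p as stated.

3*x^2 + y^2 + 2*y - 1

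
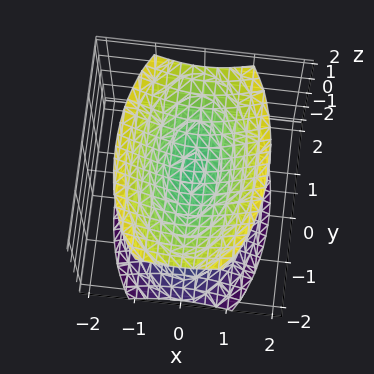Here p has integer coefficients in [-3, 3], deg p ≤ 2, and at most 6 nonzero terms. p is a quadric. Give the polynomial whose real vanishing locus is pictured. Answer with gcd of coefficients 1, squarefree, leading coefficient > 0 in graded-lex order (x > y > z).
3*x^2 + y^2 - 2*z^2 + 1

There are 2 components.
Degree: two sheets facing apart; a quadric, so deg p = 2.
Symmetries: the z ↦ −z reflection is a symmetry, so z appears only in even powers; the y ↦ −y reflection is a symmetry, so y appears only in even powers; it's symmetric under x → −x, forcing even powers of x.
Against the integer gridlines: the surface avoids every integer x-axis point in the box; no y-intercept at any integer in the box.
Assembling these constraints gives the stated polynomial.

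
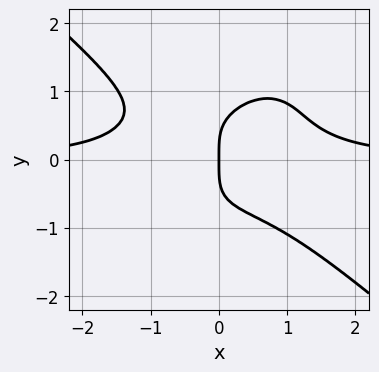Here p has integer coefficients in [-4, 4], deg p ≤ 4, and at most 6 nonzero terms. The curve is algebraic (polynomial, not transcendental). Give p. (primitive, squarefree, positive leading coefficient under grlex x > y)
2*x^3*y - x*y^3 + 2*y^4 - 2*x

(a) deg p = 4.
(b) Reading off the gridlines: it crosses the y-axis at the gridline y = 0; one x-axis crossing is at x = 0.
(c) The integer polynomial consistent with all of this is the stated p.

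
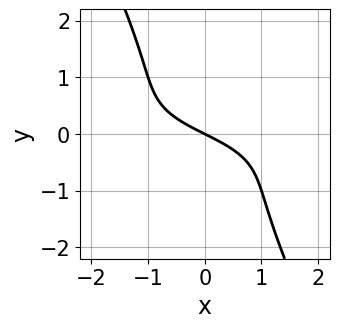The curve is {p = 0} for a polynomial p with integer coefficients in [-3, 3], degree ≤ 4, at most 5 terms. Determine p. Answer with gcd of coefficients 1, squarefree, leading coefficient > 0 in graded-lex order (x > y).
2*x*y^2 + y^3 + x + 2*y

(a) Degree: the shape is more complex than any degree-2 curve, so deg p = 3.
(b) Checking where it meets the axes: it meets the y-axis at y = 0 (among the integer gridlines); it crosses the x-axis at the gridline x = 0.
(c) Fitting integer coefficients to these (and the overall shape) gives p.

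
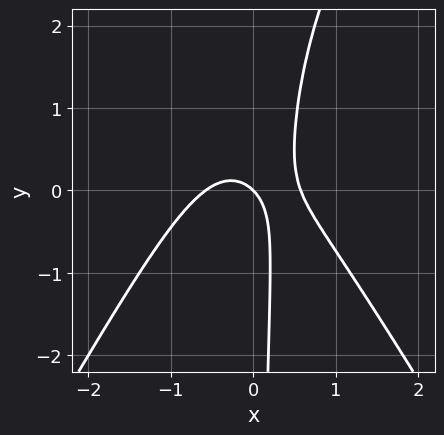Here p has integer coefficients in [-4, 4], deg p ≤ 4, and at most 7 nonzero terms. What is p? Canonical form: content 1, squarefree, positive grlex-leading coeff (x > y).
3*x^3 - x*y^2 + 3*x*y - x - y

(a) Degree: a generic line meets the curve in up to 3 points, so deg p = 3.
(b) Observable constraints: one x-axis crossing is at x = 0; it crosses the y-axis at the gridline y = 0.
(c) The integer polynomial consistent with all of this is the stated p.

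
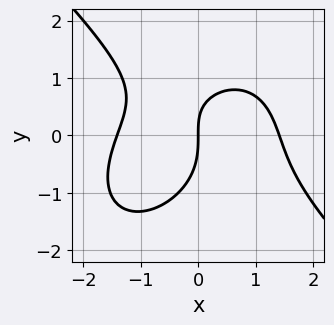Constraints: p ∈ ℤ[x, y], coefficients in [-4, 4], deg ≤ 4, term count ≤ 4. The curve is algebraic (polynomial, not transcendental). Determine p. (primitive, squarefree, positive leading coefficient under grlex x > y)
x^3 + y^3 + x*y - 2*x

1. deg p = 3. The shape is more complex than any degree-2 curve.
2. Checking where it meets the axes: it crosses the x-axis at the gridline x = 0; it crosses the y-axis at the gridline y = 0.
3. Putting this together gives p.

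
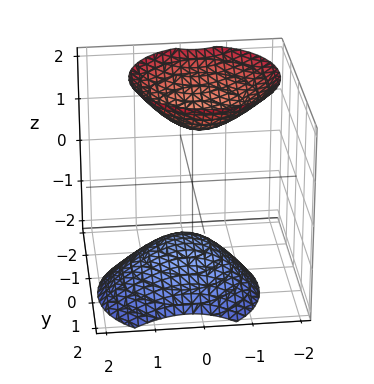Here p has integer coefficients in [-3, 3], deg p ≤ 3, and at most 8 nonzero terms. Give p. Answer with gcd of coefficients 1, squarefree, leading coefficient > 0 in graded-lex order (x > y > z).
3*x^2 + x*z + 3*y^2 + 2*y*z - 2*z^2 + 3

1. There are 2 components. Treating them together as one polynomial.
2. deg p = 2. No degree-1 surface has this shape.
3. Checking where it meets the axes: no x-intercept at any integer in the box; no y-intercept at any integer in the box.
4. These observations pin down the coefficients.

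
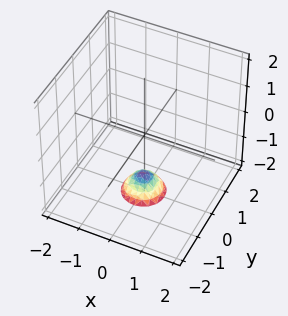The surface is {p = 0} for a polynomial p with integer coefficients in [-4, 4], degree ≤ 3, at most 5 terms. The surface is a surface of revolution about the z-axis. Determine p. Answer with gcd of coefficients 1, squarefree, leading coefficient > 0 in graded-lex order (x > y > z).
3*x^2 + 3*y^2 + 2*z + 3

First, deg p = 2. No degree-1 surface has this shape.
Next, symmetries: rotational symmetry about the z-axis ⇒ p depends on x, y only through x² + y².
Then, observable constraints: no y-intercept at any integer in the box; it misses every integer gridline on the x-axis; a circular section at z = -2 has radius between 0 and 1.
Finally, together with the visible shape, these determine p as stated.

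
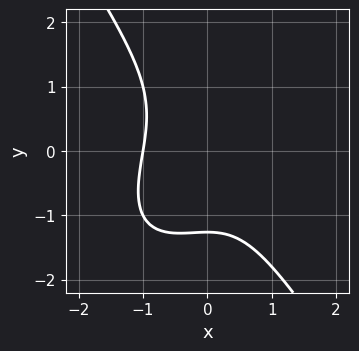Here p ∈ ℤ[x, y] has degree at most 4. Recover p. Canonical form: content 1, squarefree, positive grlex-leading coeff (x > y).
2*x^3 - x^2*y + y^3 + 2

Degree: no degree-2 curve has this shape, so deg p = 3.
Reading off the gridlines: it meets the x-axis at x = -1 (among the integer gridlines).
Putting this together gives p.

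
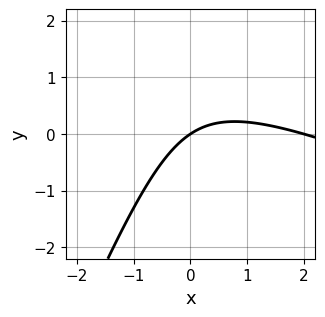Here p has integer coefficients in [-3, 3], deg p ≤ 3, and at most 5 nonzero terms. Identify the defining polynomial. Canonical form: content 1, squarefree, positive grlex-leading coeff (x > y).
deg p = 2. The shape is more complex than any degree-1 curve.
Reading off the gridlines: among the integer gridlines, it crosses the x-axis at x ∈ {0, 2}; it meets the y-axis at y = 0 (among the integer gridlines).
Matching integer coefficients to the picture gives p.

x^2 + 2*x*y - y^2 - 2*x + 3*y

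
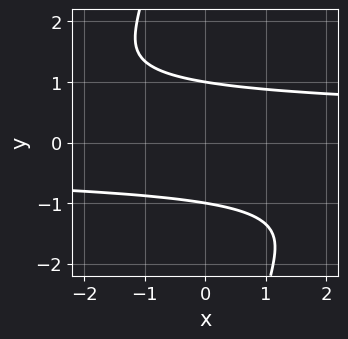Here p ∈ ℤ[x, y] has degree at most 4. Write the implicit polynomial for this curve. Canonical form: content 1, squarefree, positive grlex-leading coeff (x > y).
x*y^3 + 3*y^2 - 3

First, degree: no degree-3 curve has this shape, so deg p = 4.
Then, checking where it meets the axes: it misses every integer gridline on the x-axis; the y-axis gridline crossings are at y ∈ {-1, 1}.
Finally, the integer polynomial consistent with all of this is the stated p.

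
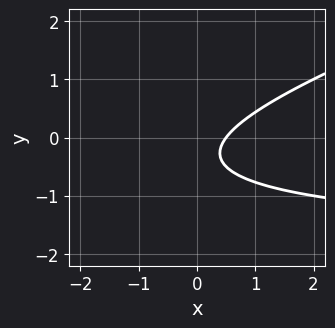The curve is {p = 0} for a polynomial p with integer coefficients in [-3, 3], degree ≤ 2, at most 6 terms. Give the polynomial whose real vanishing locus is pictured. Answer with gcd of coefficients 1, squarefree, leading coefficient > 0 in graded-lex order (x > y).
First, the degree is 2 — the shape is more complex than any degree-1 curve.
Next, checking where it meets the axes: it misses every integer gridline on the y-axis.
Finally, these observations pin down the coefficients.

x*y - 3*y^2 + 2*x - 2*y - 1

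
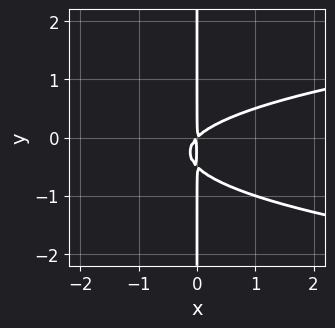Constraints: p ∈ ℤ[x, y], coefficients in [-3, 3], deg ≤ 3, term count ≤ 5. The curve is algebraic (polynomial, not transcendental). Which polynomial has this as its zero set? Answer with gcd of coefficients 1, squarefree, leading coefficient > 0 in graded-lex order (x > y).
2*x*y^2 - x^2 + x*y

First, degree: no degree-2 curve has this shape, so deg p = 3.
Next, against the integer gridlines: the visible y-axis segment lies entirely on the curve.
Finally, together with the visible shape, these determine p as stated.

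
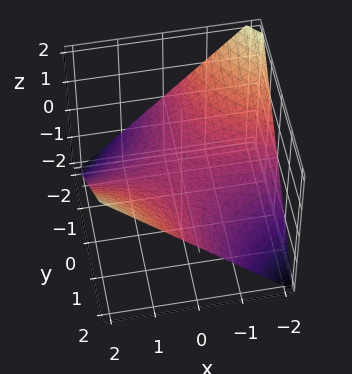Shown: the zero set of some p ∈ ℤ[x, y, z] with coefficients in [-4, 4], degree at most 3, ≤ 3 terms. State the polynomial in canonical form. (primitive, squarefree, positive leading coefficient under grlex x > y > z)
x*y - 2*z

1. deg p = 2. A saddle surface; a quadric.
2. Observable constraints: one z-axis crossing is at z = 0; every point of the y-axis in the box is on the surface; the visible x-axis segment lies entirely on the surface.
3. Fitting integer coefficients to these (and the overall shape) gives p.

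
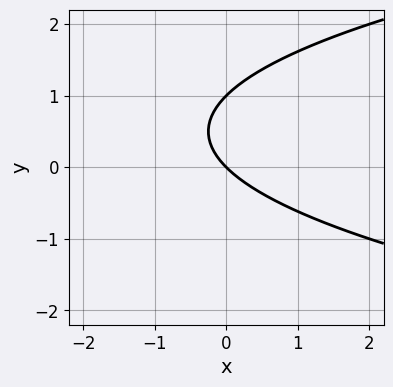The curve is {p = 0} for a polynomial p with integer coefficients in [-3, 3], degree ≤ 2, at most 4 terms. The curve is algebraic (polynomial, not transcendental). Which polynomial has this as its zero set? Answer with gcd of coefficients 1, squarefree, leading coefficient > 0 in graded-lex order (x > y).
y^2 - x - y

Degree: a generic line meets the curve in up to 2 points, so deg p = 2.
Checking where it meets the axes: among the integer gridlines, it crosses the y-axis at y ∈ {0, 1}; it crosses the x-axis at the gridline x = 0.
Putting this together gives p.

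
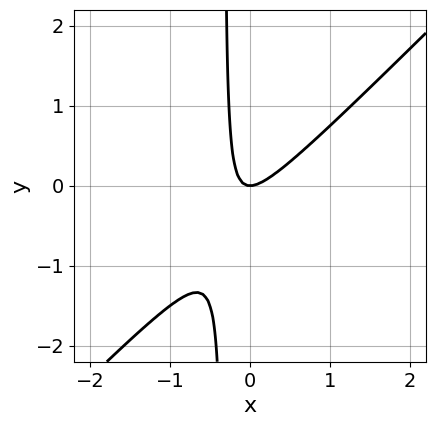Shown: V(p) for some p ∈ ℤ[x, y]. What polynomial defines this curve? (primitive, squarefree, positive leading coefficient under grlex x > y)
(a) The degree is 2 — a generic line meets the curve in up to 2 points.
(b) Against the integer gridlines: it crosses the x-axis at the gridline x = 0; it crosses the y-axis at the gridline y = 0.
(c) The integer polynomial consistent with all of this is the stated p.

3*x^2 - 3*x*y - y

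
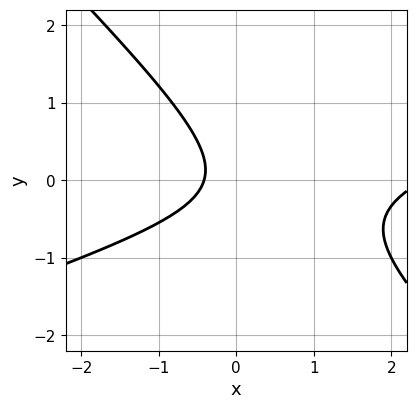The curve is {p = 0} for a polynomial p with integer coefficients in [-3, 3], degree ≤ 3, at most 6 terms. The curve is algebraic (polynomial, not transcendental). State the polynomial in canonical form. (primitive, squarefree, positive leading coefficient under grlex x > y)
x^2 - 2*x*y - 3*y^2 - 2*x - 1

deg p = 2.
Reading off the gridlines: the curve avoids every integer y-axis point in the box.
Assembling these constraints gives the stated polynomial.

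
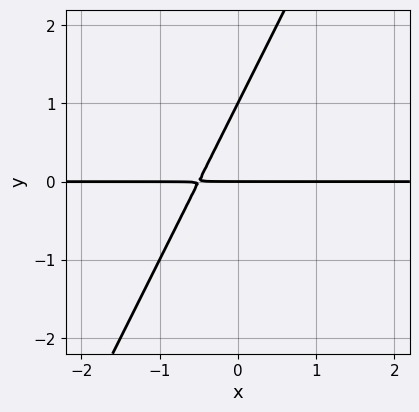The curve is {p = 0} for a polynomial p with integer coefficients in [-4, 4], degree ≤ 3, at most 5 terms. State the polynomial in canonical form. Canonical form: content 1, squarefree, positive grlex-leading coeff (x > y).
2*x*y - y^2 + y

1. deg p = 2. A generic line meets the curve in up to 2 points.
2. Checking where it meets the axes: the visible x-axis segment lies entirely on the curve; the y-axis gridline crossings are at y ∈ {0, 1}.
3. These observations pin down the coefficients.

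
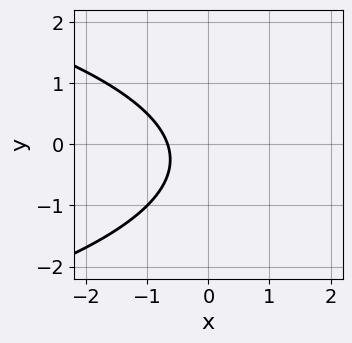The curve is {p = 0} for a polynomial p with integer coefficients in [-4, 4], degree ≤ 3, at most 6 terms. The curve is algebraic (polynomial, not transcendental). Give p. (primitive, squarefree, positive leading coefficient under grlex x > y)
2*y^2 + 3*x + y + 2

First, degree: the shape is more complex than any degree-1 curve, so deg p = 2.
Then, checking where it meets the axes: it misses every integer gridline on the y-axis.
Finally, solving for integer coefficients yields p as stated.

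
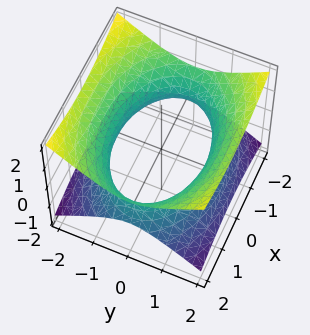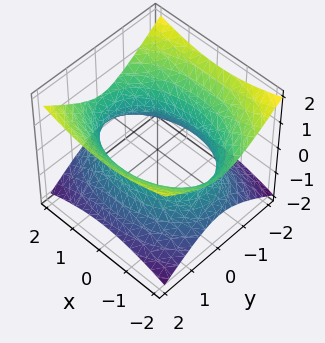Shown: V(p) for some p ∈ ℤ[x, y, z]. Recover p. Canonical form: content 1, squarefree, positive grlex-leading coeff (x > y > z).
First, the degree is 2 — an hourglass — one-sheet hyperboloid; a quadric.
Then, symmetries: the z ↦ −z reflection is a symmetry, so z appears only in even powers; the y ↦ −y reflection is a symmetry, so y appears only in even powers; it's symmetric under x → −x, forcing even powers of x.
Then, against the integer gridlines: the surface avoids every integer z-axis point in the box.
Finally, putting this together gives p.

x^2 + 2*y^2 - 3*z^2 - 3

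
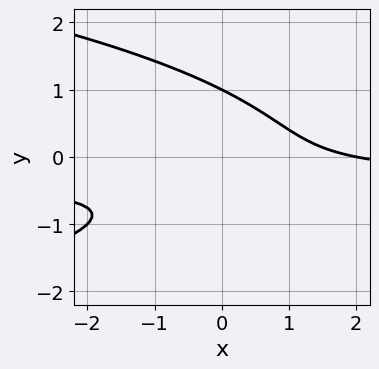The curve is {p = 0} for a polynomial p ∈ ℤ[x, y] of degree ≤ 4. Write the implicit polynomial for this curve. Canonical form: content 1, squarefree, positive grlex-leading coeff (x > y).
3*y^3 + 3*x*y + x - y - 2

(a) The degree is 3 — the shape is more complex than any degree-2 curve.
(b) Checking where it meets the axes: it crosses the x-axis at the gridline x = 2; it crosses the y-axis at the gridline y = 1.
(c) Matching integer coefficients to the picture gives p.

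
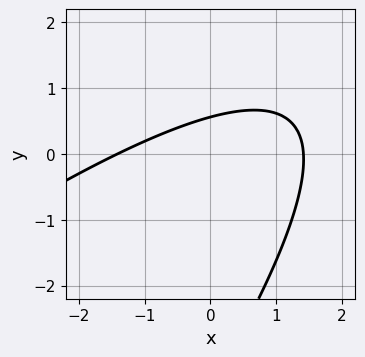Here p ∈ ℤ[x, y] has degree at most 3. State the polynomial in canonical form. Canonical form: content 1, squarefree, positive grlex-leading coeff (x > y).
x^2 - 2*x*y + y^2 + 3*y - 2

1. Degree: the shape is more complex than any degree-1 curve, so deg p = 2.
2. Putting this together gives p.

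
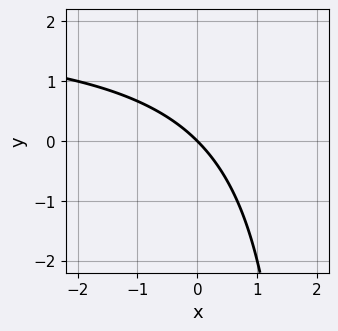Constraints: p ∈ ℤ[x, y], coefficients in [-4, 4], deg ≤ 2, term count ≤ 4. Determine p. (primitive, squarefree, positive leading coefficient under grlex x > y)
1. deg p = 2. A generic line meets the curve in up to 2 points.
2. From the axis intercepts and sections: it meets the y-axis at y = 0 (among the integer gridlines); one x-axis crossing is at x = 0.
3. Assembling these constraints gives the stated polynomial.

x*y - 2*x - 2*y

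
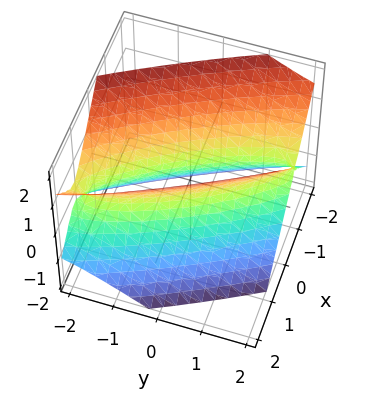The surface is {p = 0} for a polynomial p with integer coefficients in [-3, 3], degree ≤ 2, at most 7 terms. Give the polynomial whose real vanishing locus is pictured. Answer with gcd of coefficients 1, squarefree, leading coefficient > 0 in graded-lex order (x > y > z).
Degree: no degree-1 surface has this shape, so deg p = 2.
Checking where it meets the axes: the y-axis gridline crossings are at y ∈ {-1, 1}; no z-intercept at any integer in the box.
The integer polynomial consistent with all of this is the stated p.

3*x^2 + 3*x*y + y^2 - 2*z^2 - 1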